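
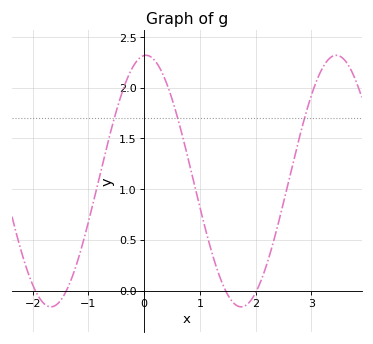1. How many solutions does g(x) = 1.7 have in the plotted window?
3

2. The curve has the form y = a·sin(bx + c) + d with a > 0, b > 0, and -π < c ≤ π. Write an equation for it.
y = 1.24sin(1.84x + 1.51) + 1.08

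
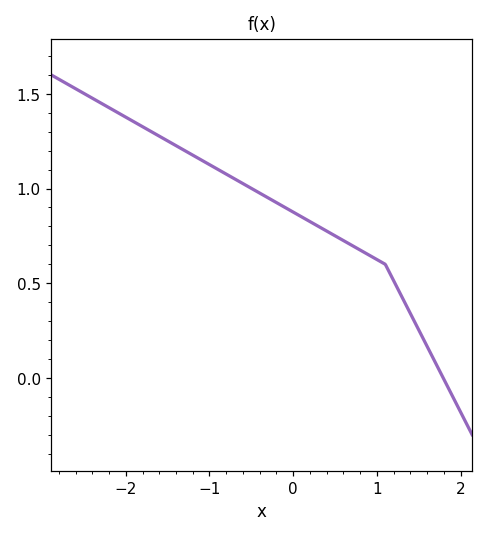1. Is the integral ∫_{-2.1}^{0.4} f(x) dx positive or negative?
positive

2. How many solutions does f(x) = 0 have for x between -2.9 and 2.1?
1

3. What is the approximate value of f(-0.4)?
0.976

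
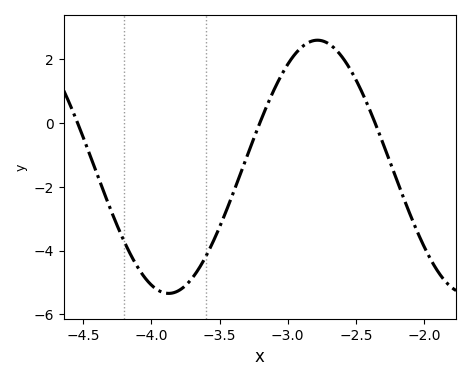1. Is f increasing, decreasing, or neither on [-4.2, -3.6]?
neither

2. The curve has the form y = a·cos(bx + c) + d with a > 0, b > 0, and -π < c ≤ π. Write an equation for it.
y = 3.97cos(2.88x + 1.73) - 1.37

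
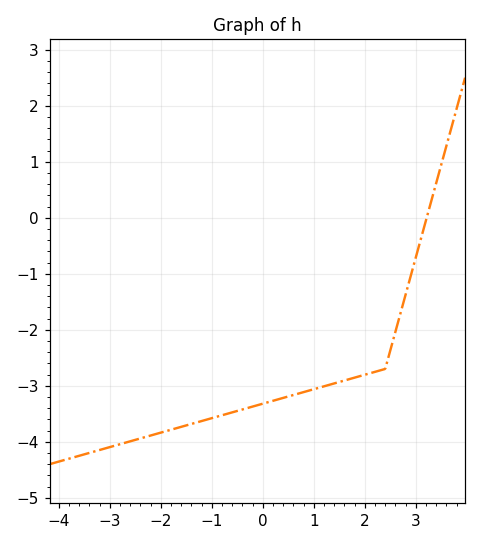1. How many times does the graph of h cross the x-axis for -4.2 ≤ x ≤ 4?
1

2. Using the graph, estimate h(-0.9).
-3.6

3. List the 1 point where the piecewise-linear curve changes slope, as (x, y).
(2.4, -2.7)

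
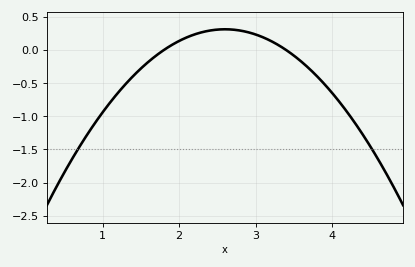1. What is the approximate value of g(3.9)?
-0.514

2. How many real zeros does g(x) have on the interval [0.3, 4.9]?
2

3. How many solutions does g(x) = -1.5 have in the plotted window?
2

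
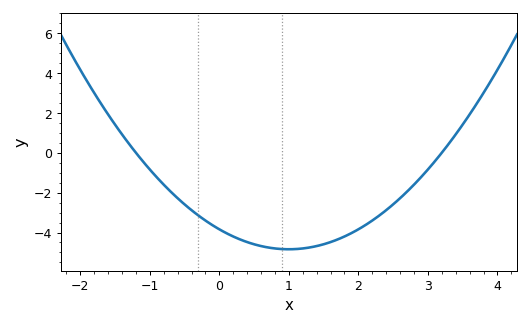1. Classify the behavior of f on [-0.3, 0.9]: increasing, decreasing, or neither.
decreasing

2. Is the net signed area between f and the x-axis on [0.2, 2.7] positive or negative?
negative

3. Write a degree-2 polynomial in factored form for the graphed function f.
y = 1(x + 1.2)(x - 3.2)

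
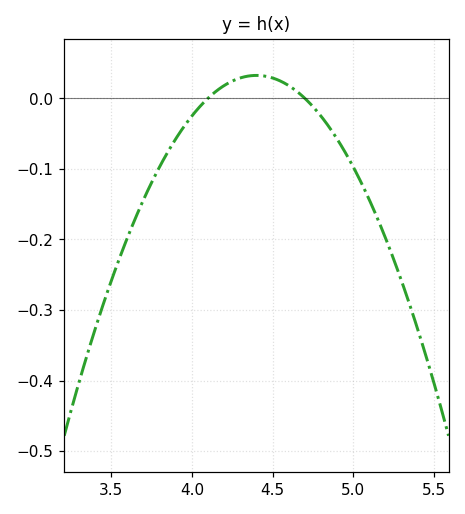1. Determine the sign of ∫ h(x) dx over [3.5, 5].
negative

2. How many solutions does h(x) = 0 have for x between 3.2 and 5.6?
2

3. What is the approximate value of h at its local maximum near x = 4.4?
0.032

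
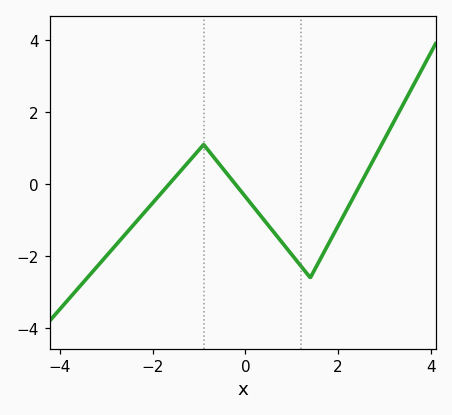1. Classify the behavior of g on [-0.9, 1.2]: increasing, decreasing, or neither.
decreasing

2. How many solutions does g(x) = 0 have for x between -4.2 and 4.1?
3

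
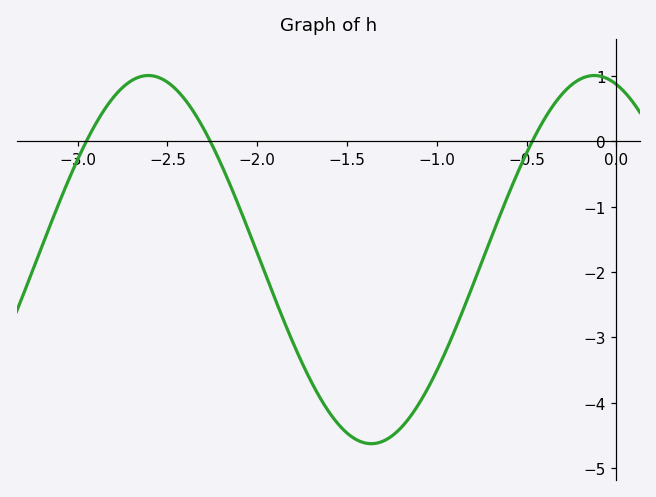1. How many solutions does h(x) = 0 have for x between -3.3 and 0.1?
3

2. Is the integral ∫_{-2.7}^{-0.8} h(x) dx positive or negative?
negative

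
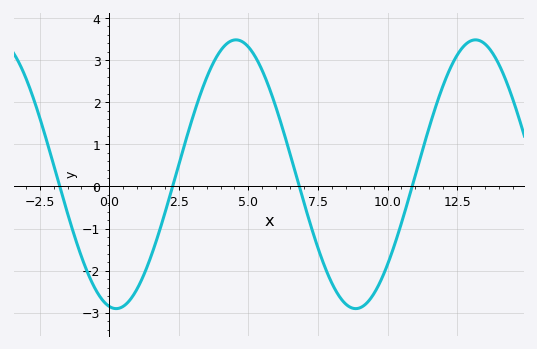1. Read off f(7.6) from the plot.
-1.65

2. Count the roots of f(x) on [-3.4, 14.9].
4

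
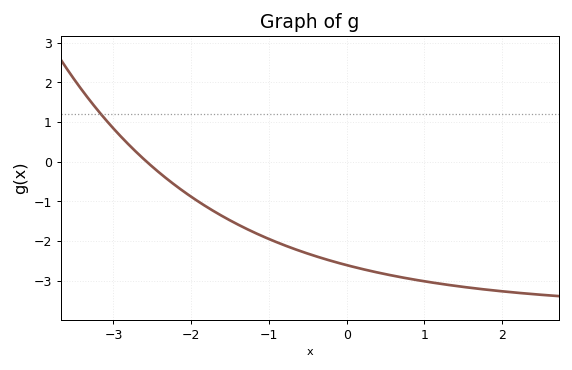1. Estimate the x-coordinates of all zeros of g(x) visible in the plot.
-2.57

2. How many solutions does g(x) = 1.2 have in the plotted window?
1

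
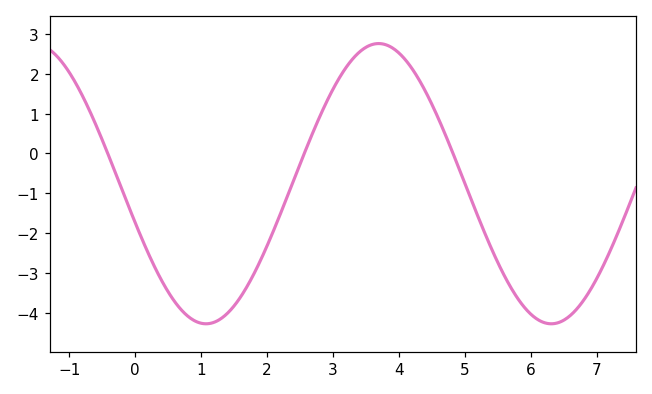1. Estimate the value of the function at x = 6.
-4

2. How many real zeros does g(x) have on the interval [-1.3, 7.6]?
3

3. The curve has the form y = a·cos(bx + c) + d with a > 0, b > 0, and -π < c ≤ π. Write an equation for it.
y = 3.52cos(1.2x + 1.9) - 0.76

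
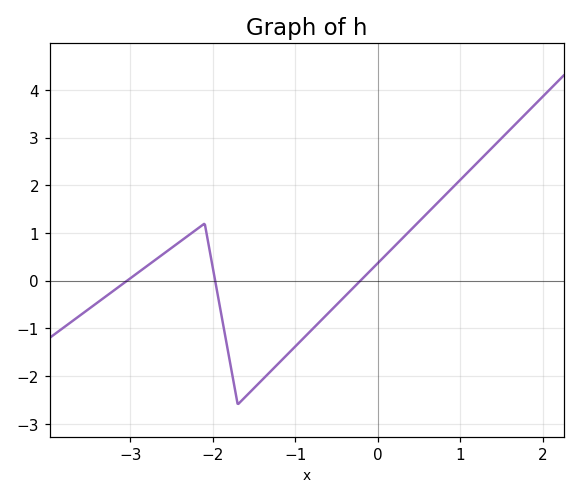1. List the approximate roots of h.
-3, -2, -0.2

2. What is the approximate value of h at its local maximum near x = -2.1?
1.2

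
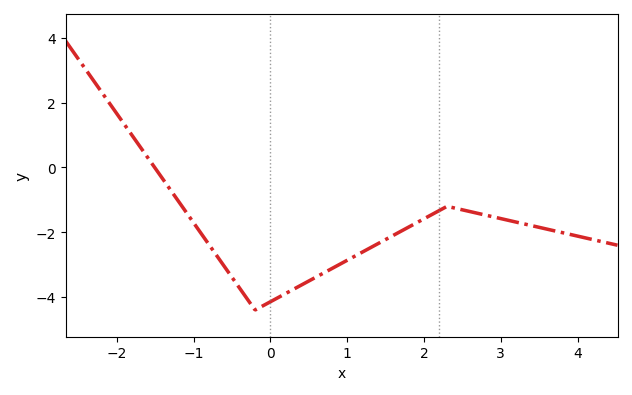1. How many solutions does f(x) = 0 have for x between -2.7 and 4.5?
1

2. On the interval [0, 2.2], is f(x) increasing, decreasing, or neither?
increasing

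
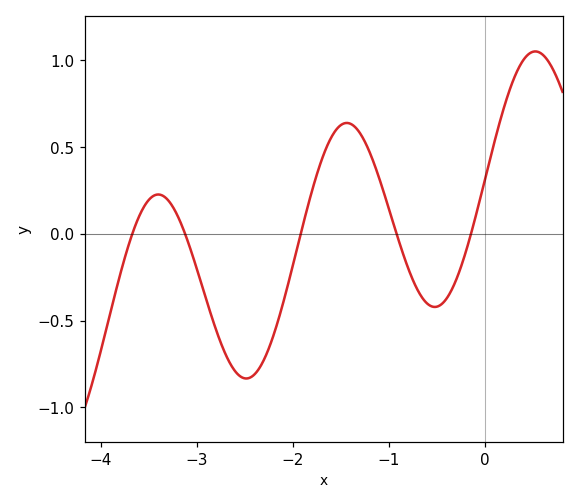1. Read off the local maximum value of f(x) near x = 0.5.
1.05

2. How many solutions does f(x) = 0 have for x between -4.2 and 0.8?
5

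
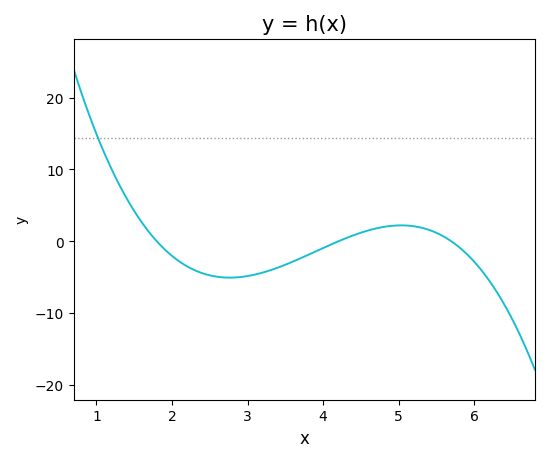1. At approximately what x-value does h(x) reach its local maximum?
5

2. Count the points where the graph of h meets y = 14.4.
1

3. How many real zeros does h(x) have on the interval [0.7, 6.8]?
3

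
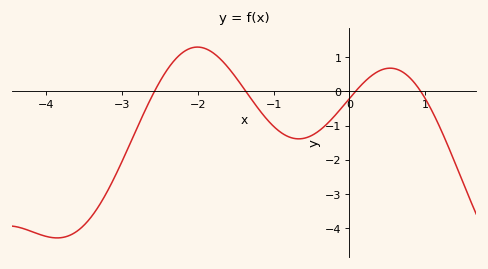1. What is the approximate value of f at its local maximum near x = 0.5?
0.7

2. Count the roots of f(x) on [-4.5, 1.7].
4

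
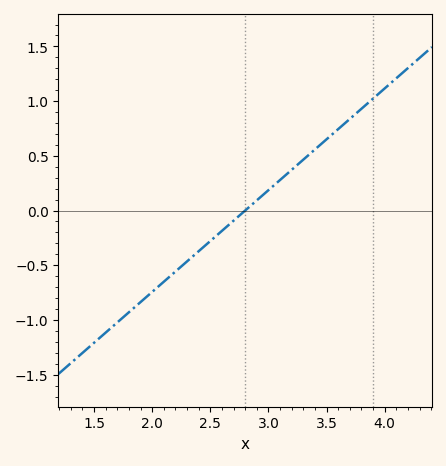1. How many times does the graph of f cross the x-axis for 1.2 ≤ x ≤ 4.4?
1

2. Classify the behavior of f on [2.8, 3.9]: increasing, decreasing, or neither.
increasing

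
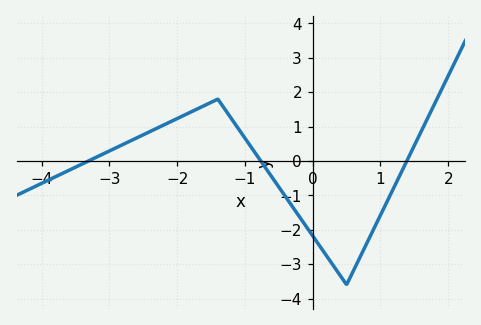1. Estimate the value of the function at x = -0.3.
-1.33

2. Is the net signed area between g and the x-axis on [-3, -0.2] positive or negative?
positive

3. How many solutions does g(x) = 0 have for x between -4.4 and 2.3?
3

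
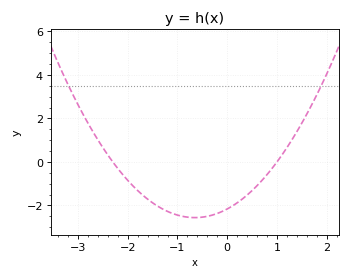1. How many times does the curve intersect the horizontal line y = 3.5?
2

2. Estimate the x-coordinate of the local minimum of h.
-0.6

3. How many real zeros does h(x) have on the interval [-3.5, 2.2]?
2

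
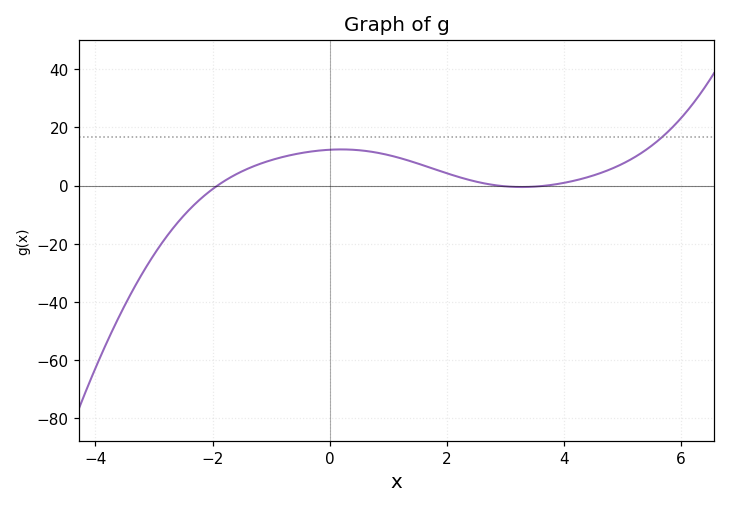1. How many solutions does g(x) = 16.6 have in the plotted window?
1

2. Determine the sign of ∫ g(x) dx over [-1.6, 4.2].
positive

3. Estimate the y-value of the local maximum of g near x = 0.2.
12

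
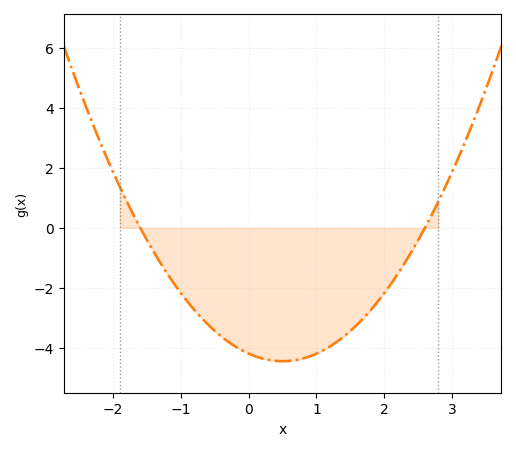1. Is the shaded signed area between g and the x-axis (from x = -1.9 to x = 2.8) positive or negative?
negative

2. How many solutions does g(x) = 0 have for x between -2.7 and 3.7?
2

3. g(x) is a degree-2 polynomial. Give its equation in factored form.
y = 1.01(x + 1.6)(x - 2.6)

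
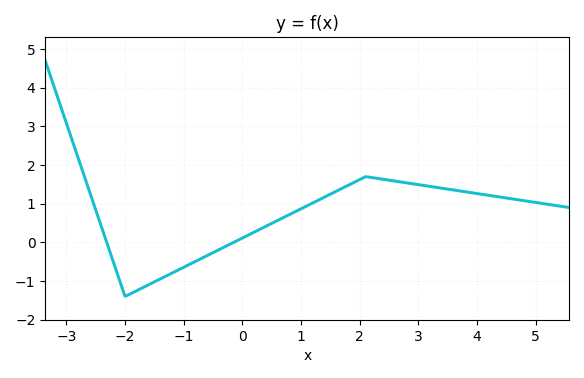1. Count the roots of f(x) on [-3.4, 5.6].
2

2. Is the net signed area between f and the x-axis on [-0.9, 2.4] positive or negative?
positive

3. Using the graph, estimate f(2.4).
1.6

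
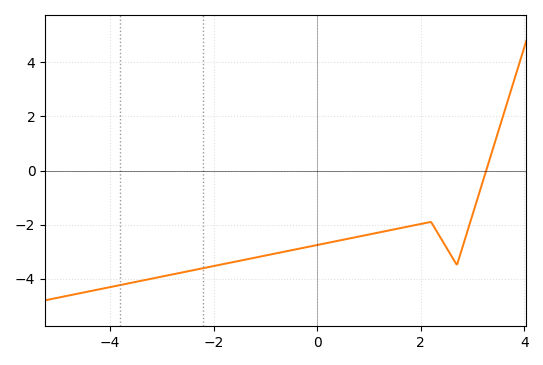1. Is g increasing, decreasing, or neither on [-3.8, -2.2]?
increasing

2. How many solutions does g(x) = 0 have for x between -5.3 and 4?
1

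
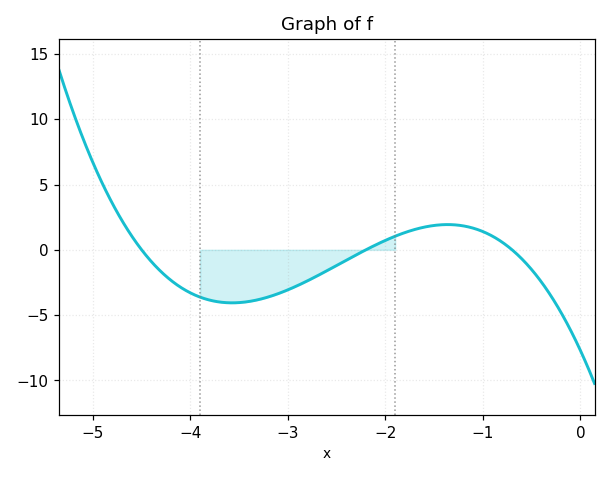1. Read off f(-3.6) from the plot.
-4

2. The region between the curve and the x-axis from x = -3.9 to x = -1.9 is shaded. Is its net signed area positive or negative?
negative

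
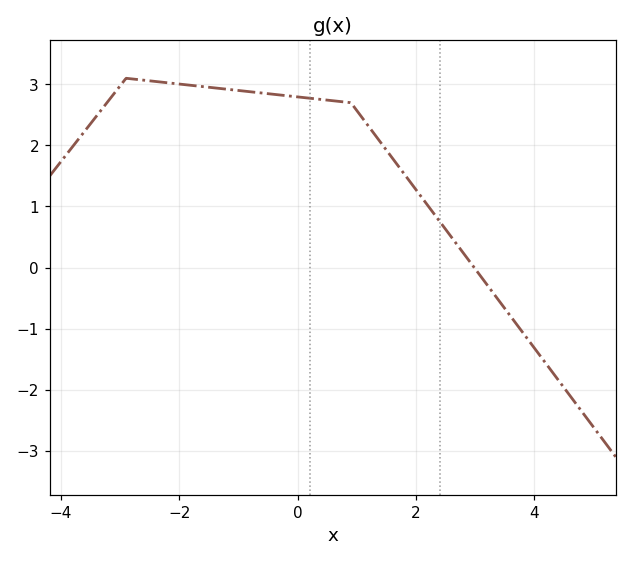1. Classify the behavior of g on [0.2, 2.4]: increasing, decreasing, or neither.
decreasing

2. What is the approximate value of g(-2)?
3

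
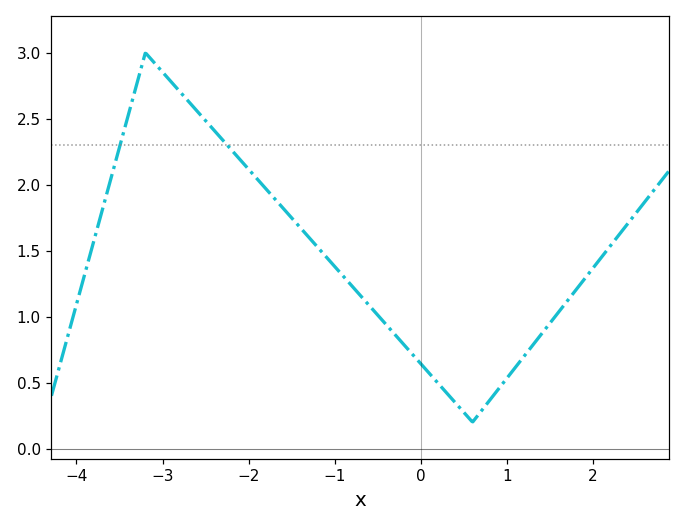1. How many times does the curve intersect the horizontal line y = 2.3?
2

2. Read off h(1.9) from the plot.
1.28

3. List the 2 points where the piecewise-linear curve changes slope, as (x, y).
(-3.2, 3); (0.6, 0.2)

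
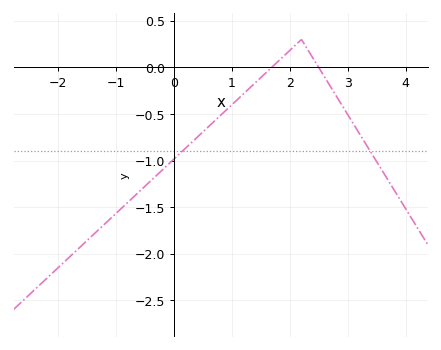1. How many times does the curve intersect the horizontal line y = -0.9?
2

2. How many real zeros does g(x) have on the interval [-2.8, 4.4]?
2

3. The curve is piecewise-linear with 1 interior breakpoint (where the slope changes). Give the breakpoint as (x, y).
(2.2, 0.3)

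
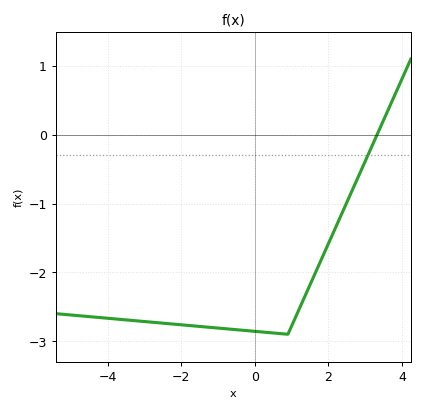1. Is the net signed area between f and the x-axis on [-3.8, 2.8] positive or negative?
negative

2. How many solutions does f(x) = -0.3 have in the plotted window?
1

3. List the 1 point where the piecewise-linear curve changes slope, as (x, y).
(0.9, -2.9)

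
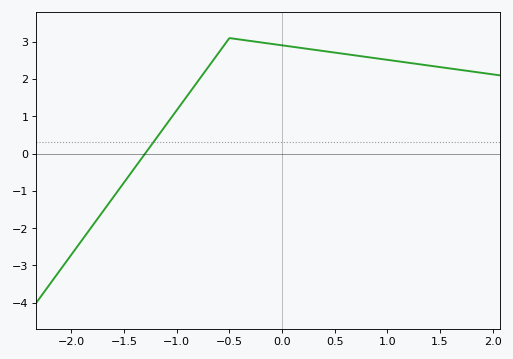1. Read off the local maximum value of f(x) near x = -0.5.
3.1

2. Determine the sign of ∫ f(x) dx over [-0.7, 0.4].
positive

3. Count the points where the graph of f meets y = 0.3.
1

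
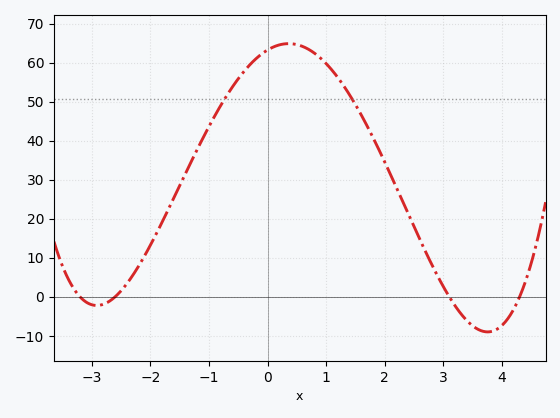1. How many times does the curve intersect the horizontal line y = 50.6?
2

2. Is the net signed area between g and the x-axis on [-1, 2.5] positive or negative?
positive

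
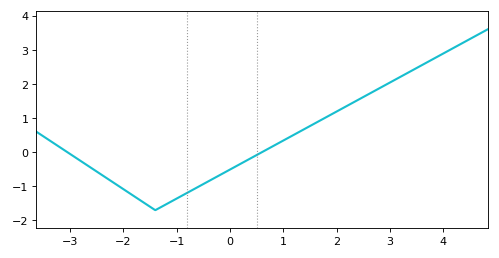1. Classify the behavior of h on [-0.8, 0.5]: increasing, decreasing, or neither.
increasing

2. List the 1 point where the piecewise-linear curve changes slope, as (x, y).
(-1.4, -1.7)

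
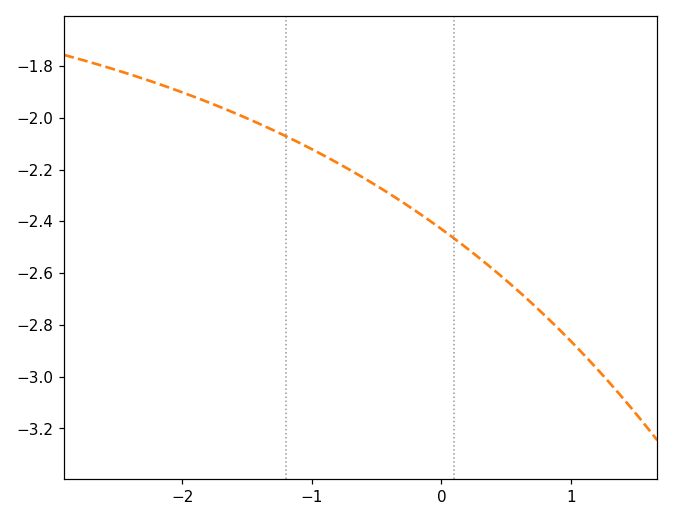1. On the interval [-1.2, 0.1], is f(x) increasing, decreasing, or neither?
decreasing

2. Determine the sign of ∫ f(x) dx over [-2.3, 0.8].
negative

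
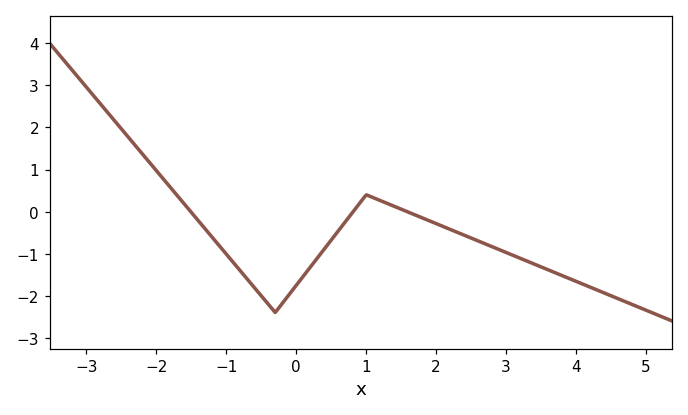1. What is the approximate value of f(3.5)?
-1.32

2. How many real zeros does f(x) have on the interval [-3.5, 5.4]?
3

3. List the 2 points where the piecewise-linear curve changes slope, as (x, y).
(-0.3, -2.4); (1, 0.4)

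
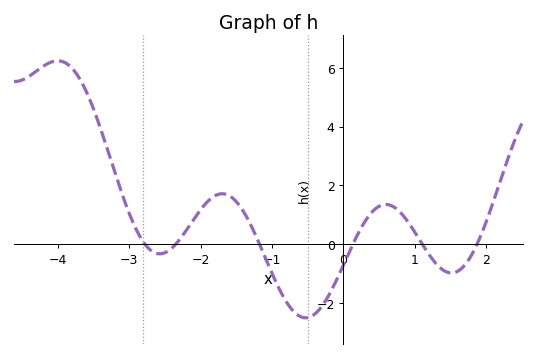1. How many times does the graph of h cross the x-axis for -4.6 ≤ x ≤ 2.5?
6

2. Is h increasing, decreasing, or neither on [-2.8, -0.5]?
neither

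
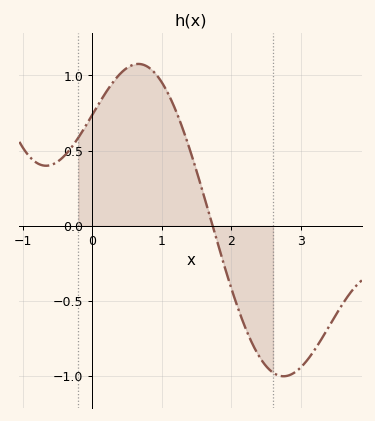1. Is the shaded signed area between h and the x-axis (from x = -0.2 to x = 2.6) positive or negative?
positive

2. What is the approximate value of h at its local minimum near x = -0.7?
0.399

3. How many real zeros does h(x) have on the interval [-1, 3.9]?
1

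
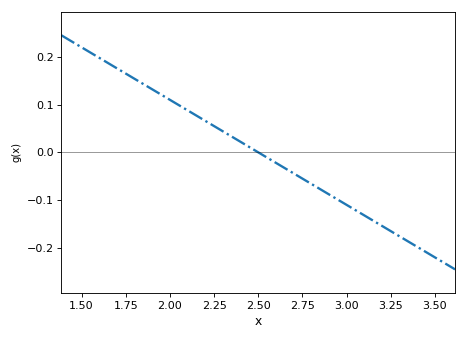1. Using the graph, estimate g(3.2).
-0.154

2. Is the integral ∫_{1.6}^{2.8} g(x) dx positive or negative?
positive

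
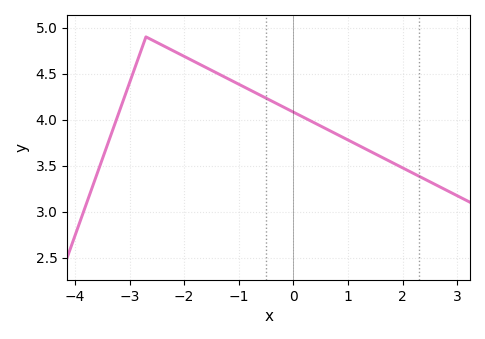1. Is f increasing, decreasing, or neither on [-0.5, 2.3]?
decreasing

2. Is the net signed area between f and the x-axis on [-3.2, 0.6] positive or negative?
positive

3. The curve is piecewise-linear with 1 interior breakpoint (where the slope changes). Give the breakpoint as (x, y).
(-2.7, 4.9)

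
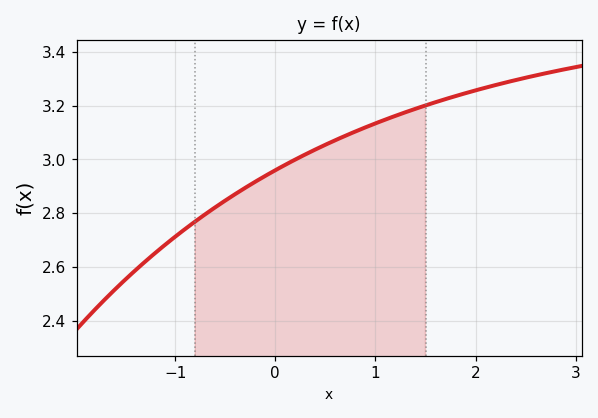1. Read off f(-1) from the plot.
2.71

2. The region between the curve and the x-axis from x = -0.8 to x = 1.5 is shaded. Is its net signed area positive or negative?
positive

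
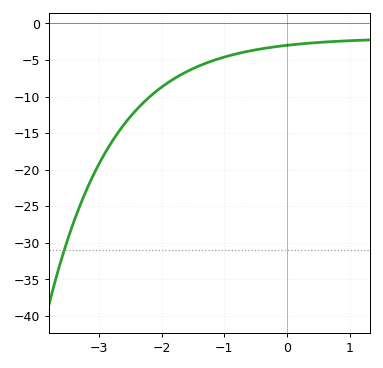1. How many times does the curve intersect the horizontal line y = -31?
1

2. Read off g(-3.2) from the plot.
-23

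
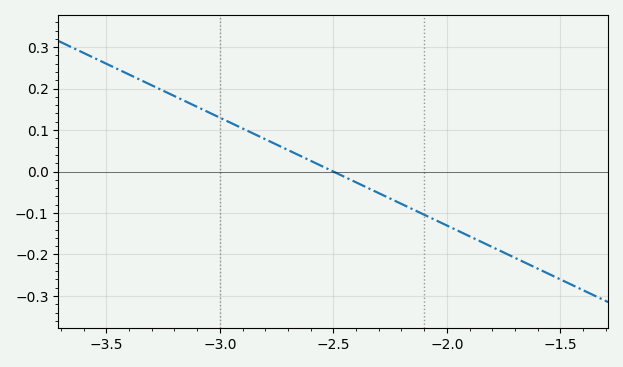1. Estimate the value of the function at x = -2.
-0.13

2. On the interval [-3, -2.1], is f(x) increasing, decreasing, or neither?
decreasing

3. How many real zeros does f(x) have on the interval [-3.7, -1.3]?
1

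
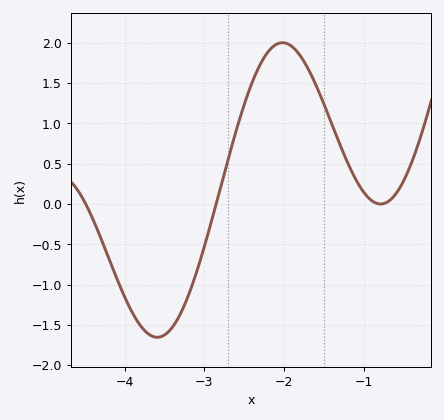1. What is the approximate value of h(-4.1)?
-0.921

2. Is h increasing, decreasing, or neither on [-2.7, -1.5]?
neither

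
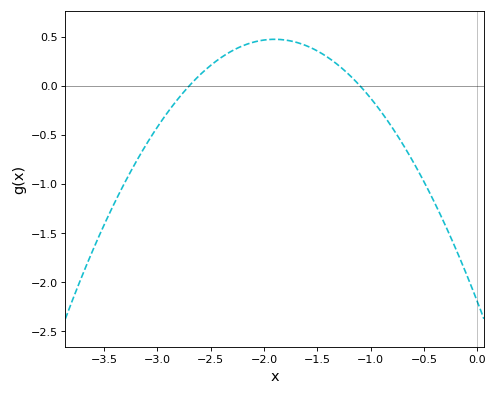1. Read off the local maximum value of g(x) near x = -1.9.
0.474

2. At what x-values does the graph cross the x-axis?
-2.7, -1.1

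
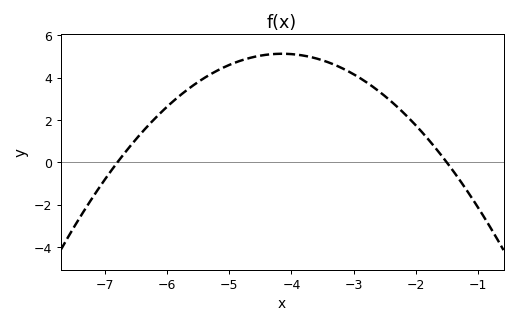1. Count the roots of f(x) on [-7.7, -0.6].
2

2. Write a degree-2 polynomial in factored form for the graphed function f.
y = -0.73(x + 6.8)(x + 1.5)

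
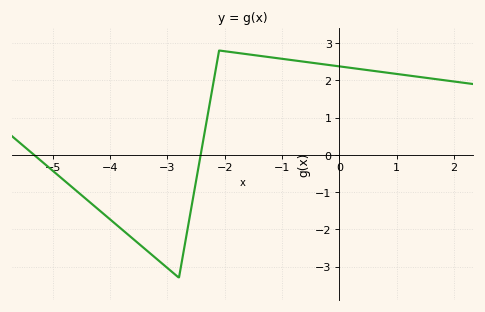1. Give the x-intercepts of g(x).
-5.33, -2.42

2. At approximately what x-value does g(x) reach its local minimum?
-2.8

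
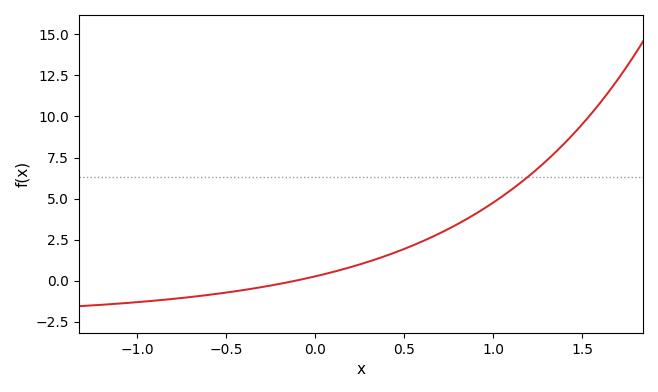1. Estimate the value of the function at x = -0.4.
-0.6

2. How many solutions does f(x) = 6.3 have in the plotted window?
1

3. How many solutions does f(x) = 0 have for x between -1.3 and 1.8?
1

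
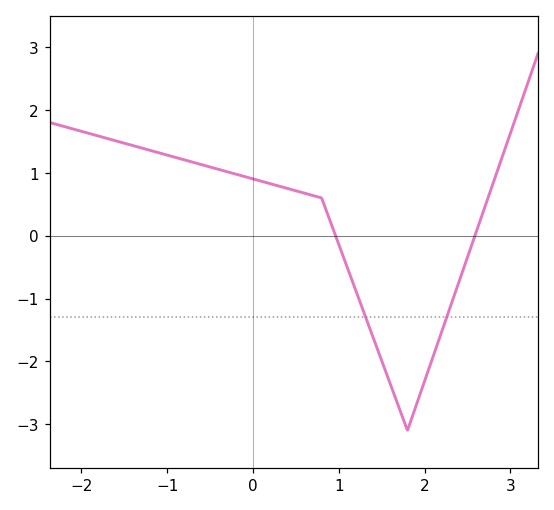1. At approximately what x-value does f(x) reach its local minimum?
1.8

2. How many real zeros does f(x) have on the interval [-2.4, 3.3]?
2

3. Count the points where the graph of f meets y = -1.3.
2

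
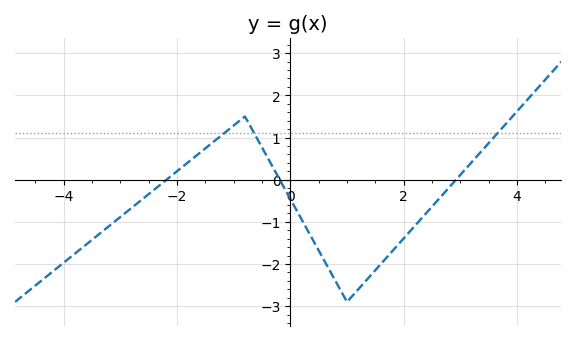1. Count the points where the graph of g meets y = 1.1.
3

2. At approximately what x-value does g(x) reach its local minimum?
0.999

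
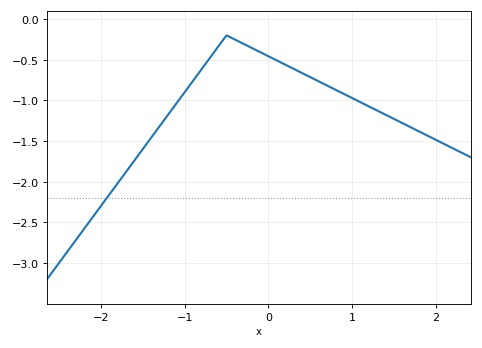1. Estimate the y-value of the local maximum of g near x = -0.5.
-0.2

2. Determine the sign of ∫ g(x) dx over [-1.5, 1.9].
negative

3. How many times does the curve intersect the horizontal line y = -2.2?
1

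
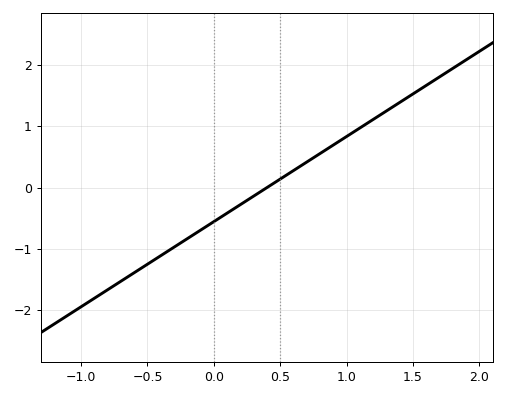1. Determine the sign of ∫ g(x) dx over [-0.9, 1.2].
negative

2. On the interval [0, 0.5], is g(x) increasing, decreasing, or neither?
increasing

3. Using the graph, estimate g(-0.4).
-1.11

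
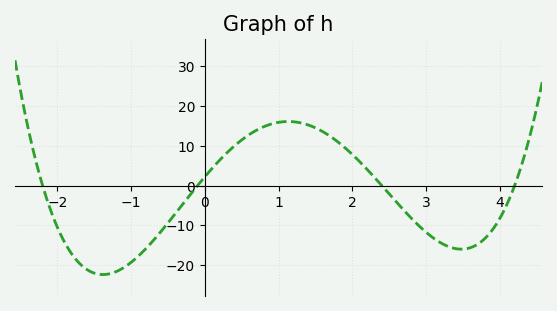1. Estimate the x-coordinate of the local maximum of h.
1.13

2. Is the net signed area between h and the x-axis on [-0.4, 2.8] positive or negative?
positive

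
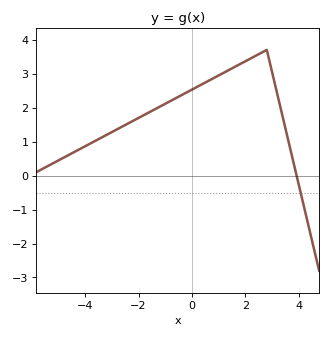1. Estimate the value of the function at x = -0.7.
2.2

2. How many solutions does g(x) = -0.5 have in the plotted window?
1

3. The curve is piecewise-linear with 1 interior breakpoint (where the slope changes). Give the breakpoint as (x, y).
(2.8, 3.7)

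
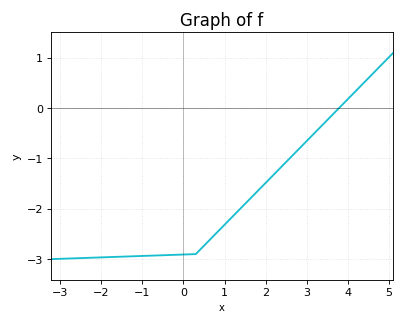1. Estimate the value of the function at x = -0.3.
-2.92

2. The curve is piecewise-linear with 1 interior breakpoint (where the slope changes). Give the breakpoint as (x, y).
(0.3, -2.9)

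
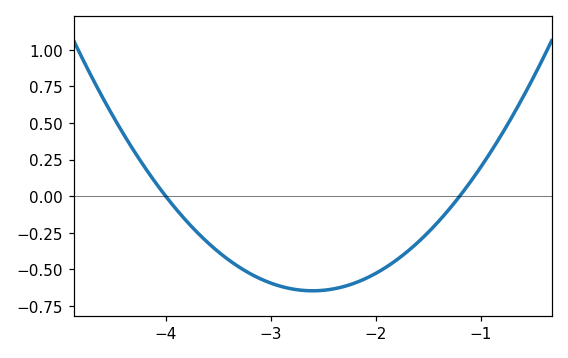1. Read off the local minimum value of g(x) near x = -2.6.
-0.647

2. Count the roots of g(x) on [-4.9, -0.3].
2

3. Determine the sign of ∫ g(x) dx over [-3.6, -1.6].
negative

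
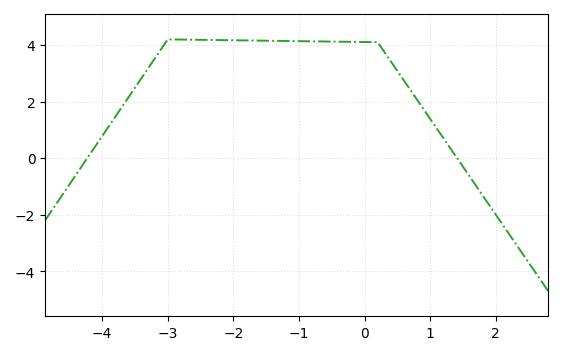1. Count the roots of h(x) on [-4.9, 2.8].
2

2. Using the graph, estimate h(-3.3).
3.17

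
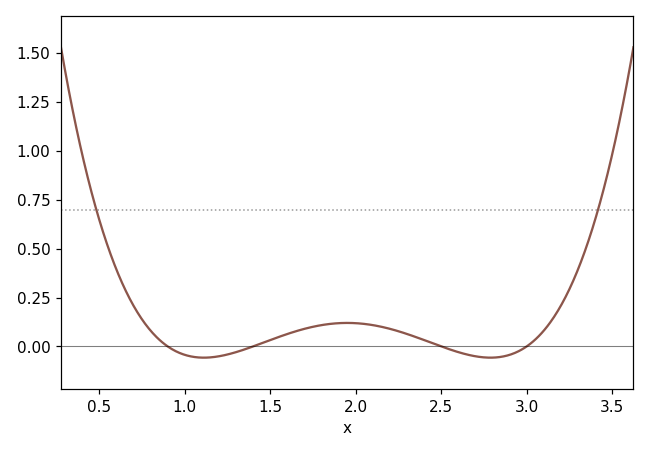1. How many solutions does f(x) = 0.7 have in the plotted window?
2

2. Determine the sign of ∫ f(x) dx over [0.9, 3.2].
positive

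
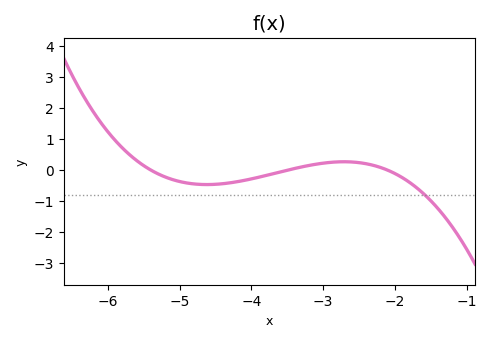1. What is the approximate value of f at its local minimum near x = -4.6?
-0.462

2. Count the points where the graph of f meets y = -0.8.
1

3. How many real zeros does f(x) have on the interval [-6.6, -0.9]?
3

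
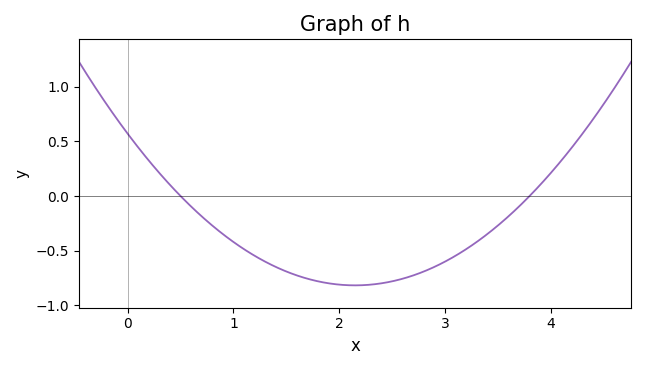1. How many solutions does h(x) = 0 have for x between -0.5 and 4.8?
2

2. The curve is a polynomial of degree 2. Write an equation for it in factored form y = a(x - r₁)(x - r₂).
y = 0.3(x - 0.5)(x - 3.8)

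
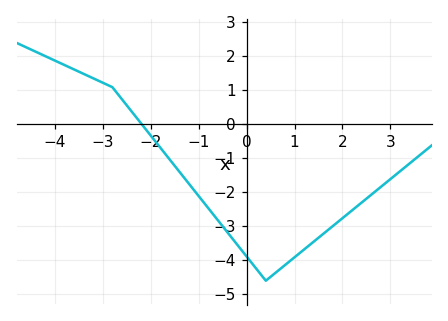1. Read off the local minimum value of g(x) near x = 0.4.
-4.6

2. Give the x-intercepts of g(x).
-2.18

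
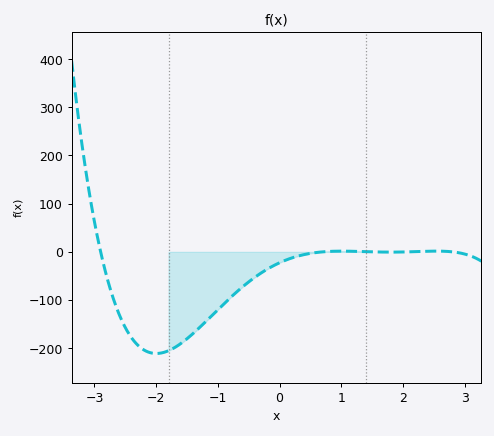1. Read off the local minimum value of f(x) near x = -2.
-211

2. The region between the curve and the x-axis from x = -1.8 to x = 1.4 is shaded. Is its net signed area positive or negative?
negative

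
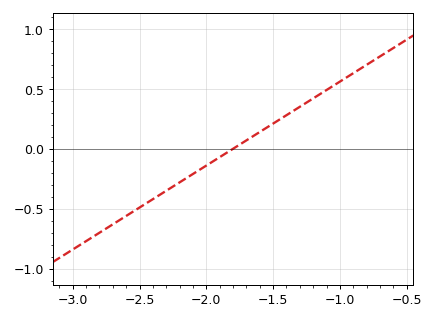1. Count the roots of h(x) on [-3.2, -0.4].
1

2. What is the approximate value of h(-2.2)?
-0.3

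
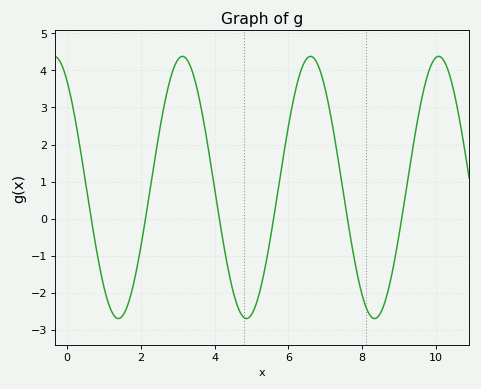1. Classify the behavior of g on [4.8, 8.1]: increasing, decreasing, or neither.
neither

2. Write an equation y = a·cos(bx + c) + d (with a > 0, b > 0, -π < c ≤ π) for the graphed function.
y = 3.54cos(1.8x + 0.62) + 0.84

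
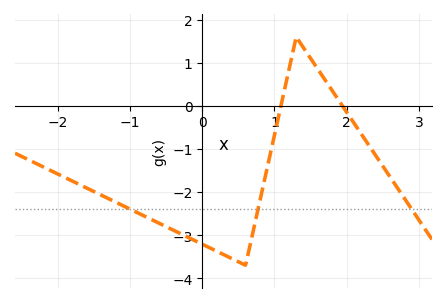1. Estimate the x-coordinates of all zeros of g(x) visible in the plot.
1.09, 1.94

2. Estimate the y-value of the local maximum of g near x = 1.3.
1.6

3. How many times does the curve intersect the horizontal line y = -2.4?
3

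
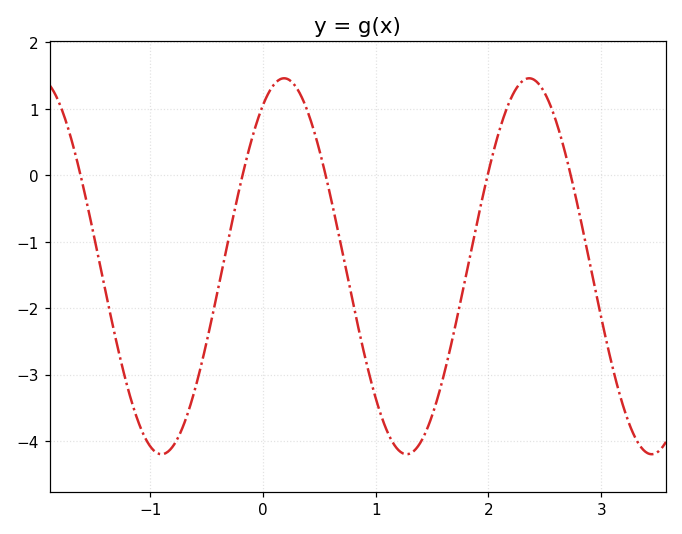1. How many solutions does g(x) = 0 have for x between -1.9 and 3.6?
5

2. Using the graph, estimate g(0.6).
-0.329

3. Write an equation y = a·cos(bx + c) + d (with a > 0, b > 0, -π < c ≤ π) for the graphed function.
y = 2.83cos(2.89x - 0.54) - 1.37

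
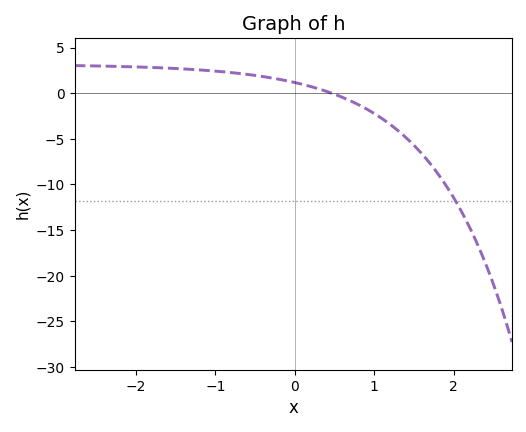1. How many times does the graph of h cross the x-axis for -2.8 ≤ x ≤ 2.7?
1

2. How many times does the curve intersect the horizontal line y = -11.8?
1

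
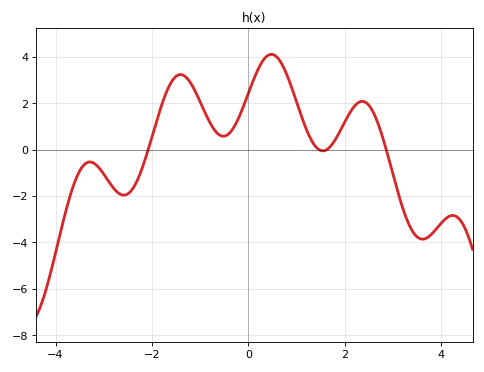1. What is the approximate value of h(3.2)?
-2.6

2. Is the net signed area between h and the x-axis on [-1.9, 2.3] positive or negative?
positive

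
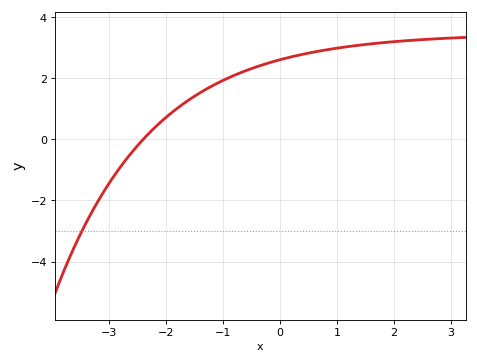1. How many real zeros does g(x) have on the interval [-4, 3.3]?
1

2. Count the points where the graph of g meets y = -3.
1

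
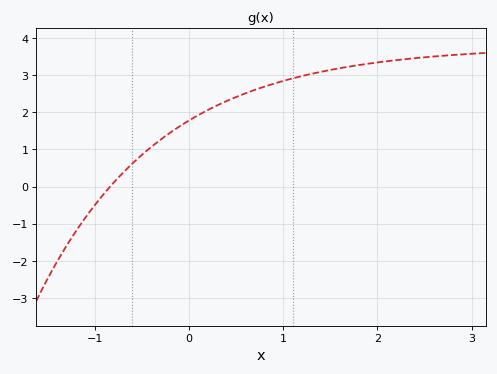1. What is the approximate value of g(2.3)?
3.4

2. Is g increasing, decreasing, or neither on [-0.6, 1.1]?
increasing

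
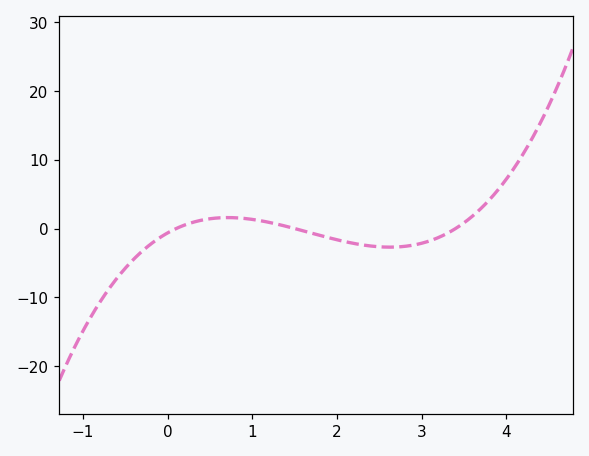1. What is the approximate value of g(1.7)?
-0.669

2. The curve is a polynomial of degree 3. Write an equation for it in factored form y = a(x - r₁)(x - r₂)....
y = 1.23(x - 0.1)(x - 1.5)(x - 3.4)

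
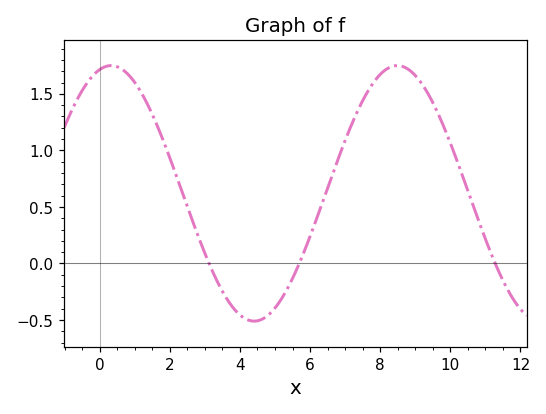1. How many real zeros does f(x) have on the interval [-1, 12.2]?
3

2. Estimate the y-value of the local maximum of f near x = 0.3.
1.75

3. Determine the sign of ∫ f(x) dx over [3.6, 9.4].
positive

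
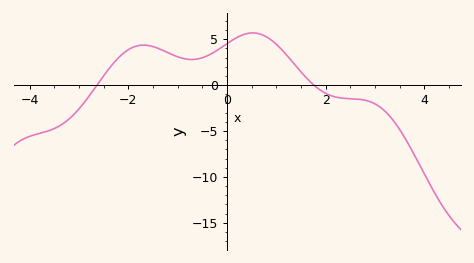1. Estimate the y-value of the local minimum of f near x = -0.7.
3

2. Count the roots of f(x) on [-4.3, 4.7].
2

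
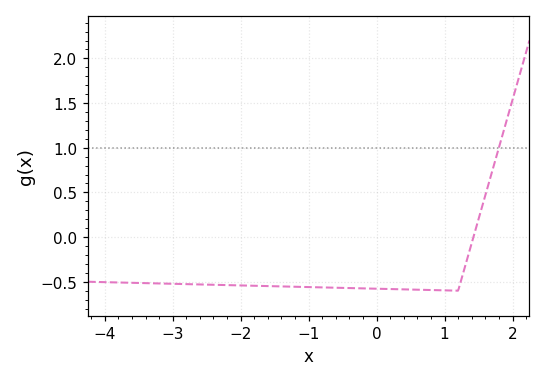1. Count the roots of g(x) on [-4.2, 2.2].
1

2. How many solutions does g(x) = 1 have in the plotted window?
1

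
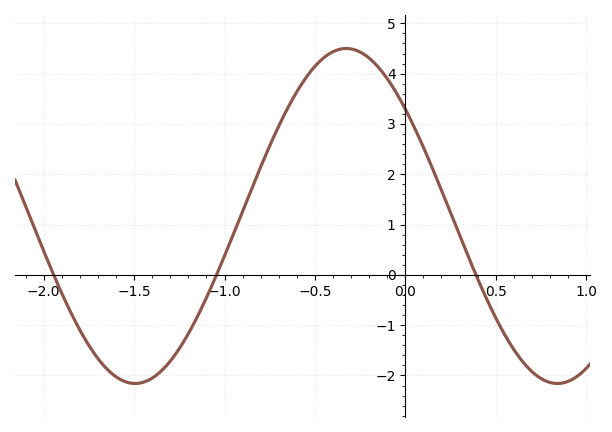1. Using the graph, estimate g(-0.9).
1.27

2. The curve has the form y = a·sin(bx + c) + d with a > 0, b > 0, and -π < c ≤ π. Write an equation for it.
y = 3.33sin(2.69x + 2.45) + 1.17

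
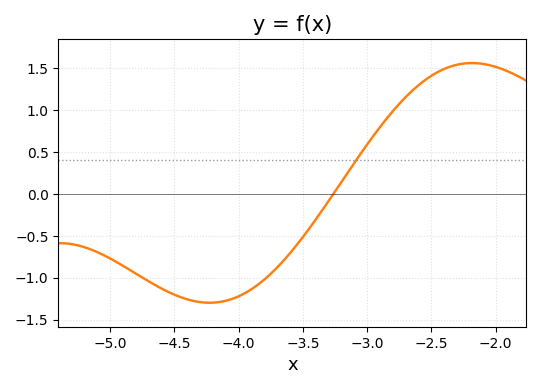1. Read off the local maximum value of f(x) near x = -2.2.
1.55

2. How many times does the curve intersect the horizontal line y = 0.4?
1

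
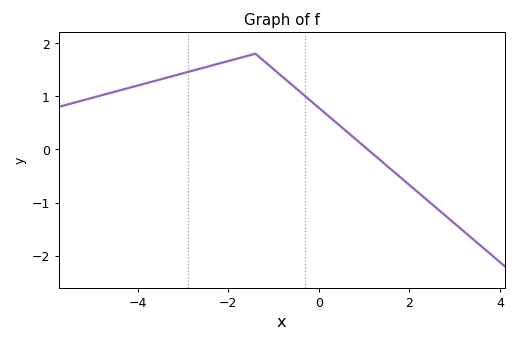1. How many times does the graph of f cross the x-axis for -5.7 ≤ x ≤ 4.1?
1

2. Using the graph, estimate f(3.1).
-1.46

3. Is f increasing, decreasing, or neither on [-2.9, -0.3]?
neither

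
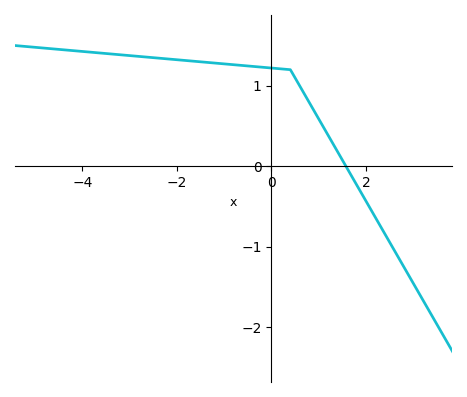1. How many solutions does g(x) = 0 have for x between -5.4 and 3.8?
1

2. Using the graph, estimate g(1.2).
0.4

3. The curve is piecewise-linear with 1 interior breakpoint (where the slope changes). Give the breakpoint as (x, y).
(0.4, 1.2)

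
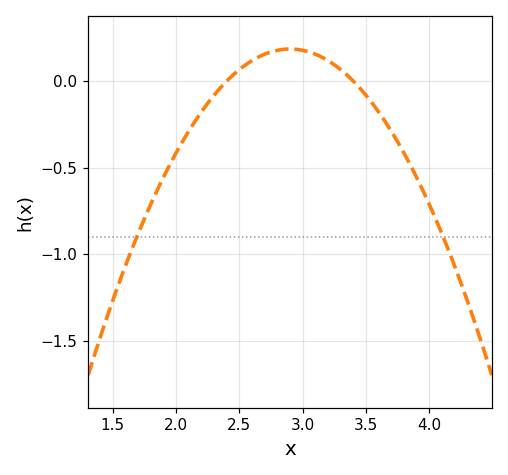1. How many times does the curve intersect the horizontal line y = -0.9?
2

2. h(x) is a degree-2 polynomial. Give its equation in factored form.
y = -0.74(x - 2.4)(x - 3.4)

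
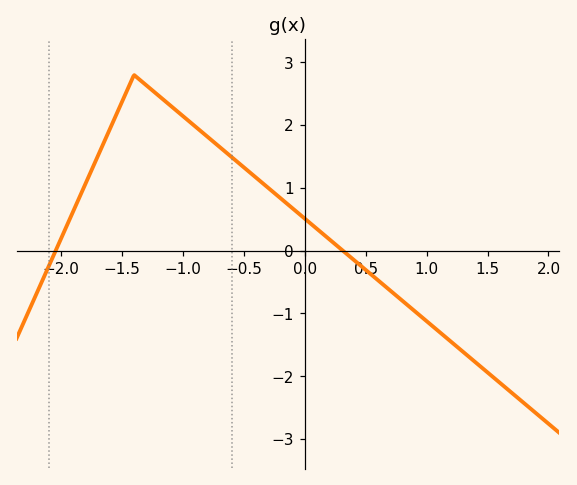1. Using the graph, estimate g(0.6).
-0.468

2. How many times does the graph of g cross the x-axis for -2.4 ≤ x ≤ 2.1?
2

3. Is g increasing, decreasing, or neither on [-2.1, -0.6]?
neither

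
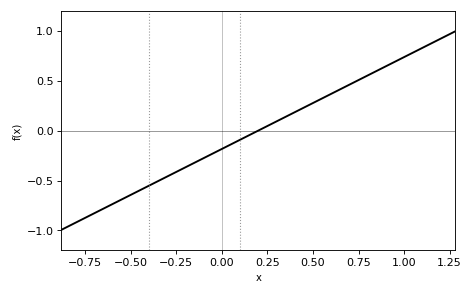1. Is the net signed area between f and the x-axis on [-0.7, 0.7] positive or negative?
negative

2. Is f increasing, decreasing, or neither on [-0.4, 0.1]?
increasing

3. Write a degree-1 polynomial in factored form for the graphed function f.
y = 0.92(x - 0.2)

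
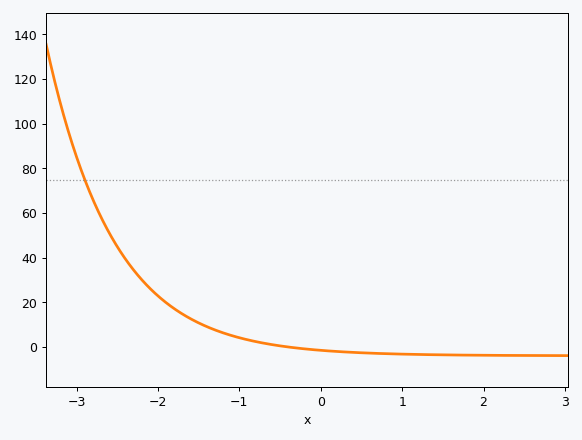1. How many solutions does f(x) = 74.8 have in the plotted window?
1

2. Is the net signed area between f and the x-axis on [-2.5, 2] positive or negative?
positive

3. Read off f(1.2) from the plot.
-4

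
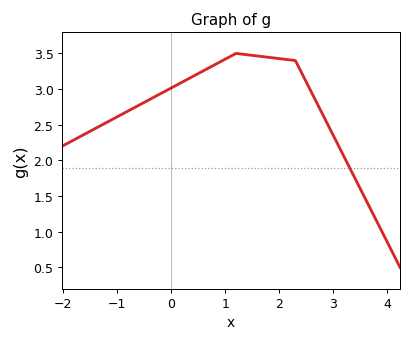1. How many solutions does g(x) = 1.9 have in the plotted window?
1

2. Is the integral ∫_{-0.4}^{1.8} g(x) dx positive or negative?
positive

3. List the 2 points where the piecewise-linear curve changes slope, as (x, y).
(1.2, 3.5); (2.3, 3.4)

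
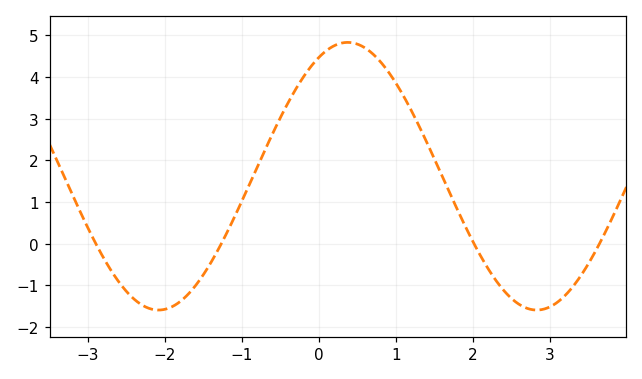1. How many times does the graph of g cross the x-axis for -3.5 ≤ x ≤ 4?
4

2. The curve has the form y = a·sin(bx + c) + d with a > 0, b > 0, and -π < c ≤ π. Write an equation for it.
y = 3.21sin(1.3x + 1.1) + 1.62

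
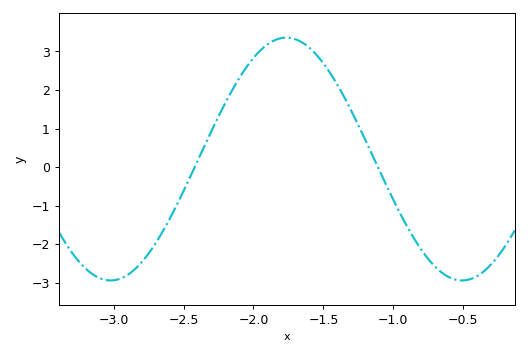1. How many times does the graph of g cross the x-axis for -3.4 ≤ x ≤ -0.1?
2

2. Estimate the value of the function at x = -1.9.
3.18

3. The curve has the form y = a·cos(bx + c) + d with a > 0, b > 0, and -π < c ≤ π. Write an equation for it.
y = 3.15cos(2.5x - 1.87) + 0.21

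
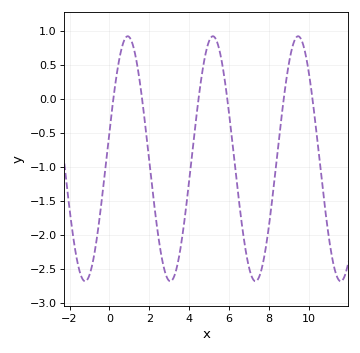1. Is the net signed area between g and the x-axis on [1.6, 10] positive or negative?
negative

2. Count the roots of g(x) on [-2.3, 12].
6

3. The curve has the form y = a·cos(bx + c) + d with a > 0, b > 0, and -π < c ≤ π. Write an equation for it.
y = 1.8cos(1.47x - 1.35) - 0.88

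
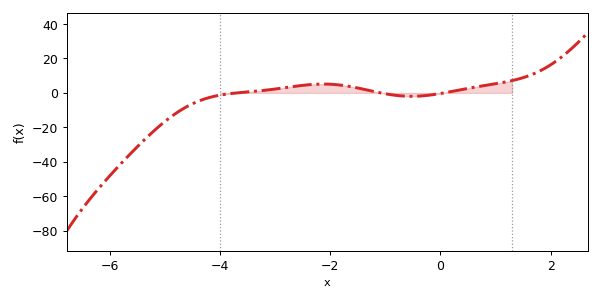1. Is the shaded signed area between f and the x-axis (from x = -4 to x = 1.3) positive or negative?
positive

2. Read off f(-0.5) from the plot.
-1.95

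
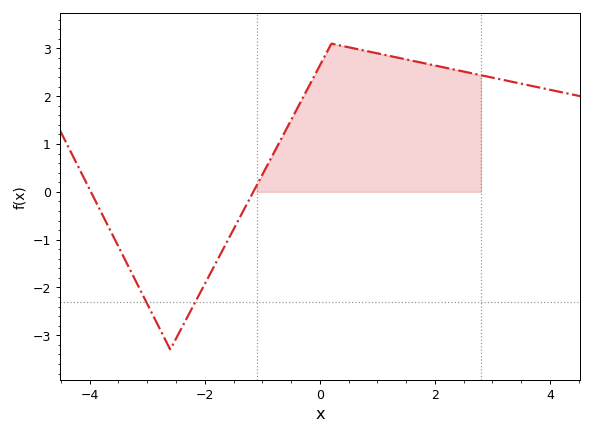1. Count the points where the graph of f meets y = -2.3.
2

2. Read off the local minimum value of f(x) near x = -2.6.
-3.3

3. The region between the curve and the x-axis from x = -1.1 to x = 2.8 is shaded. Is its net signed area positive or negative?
positive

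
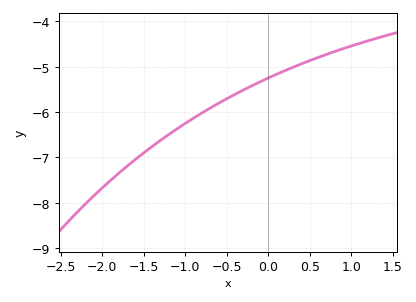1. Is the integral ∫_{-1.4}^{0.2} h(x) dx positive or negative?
negative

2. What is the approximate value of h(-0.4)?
-5.61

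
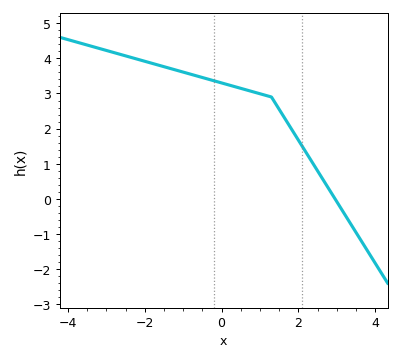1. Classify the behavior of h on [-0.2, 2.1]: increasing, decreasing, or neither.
decreasing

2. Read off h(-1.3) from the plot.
3.7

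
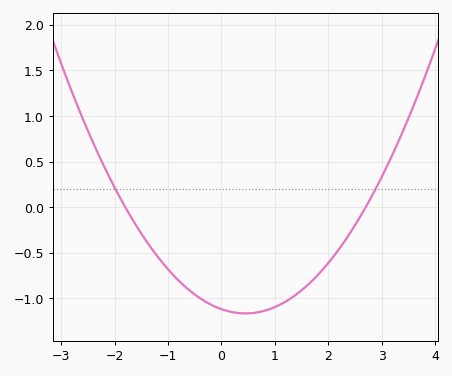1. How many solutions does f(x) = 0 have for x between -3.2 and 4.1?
2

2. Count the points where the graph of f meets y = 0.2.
2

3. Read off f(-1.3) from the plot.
-0.46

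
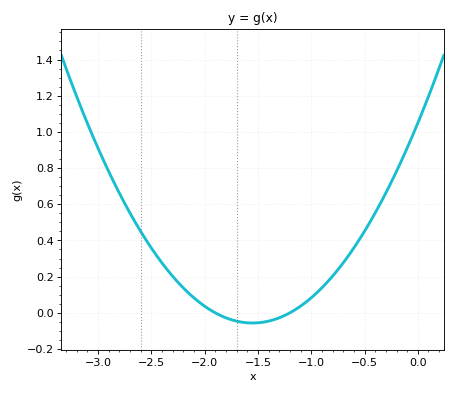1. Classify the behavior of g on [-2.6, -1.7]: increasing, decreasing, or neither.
decreasing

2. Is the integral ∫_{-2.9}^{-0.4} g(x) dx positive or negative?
positive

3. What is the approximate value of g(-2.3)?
0.202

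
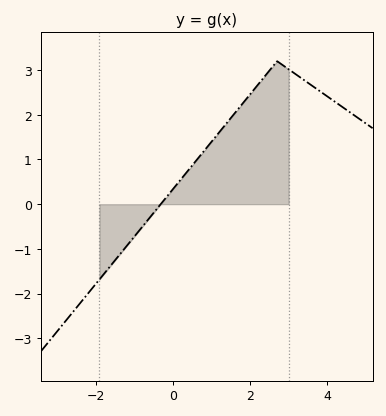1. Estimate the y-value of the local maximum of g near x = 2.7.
3.2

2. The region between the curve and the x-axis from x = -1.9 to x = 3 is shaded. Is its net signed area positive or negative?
positive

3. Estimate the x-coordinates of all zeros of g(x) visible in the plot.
-0.4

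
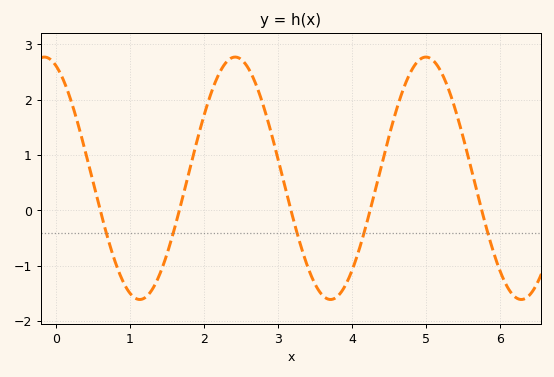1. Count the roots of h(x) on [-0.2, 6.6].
5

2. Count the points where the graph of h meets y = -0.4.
5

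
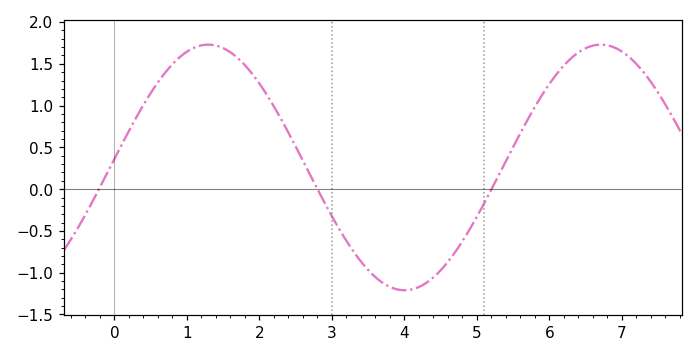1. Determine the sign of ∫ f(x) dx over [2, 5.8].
negative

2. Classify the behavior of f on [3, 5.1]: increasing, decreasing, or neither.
neither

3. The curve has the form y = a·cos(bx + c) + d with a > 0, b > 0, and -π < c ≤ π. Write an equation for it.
y = 1.47cos(1.2x - 1.5) + 0.26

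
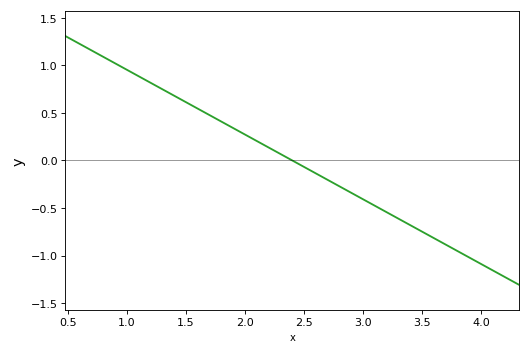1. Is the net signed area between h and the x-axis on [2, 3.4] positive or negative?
negative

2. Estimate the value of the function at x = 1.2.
0.8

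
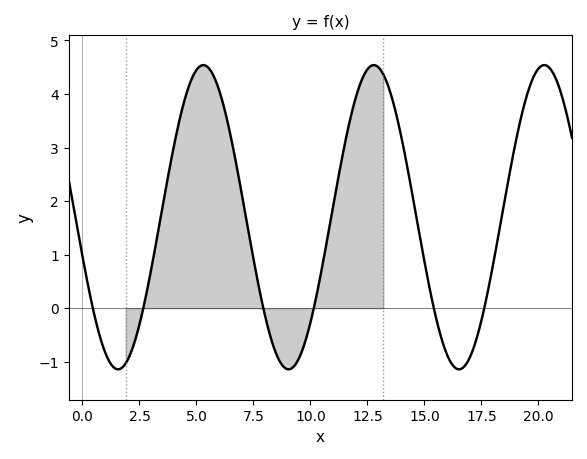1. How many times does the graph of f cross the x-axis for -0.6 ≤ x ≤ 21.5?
6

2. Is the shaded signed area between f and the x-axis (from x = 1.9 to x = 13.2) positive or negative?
positive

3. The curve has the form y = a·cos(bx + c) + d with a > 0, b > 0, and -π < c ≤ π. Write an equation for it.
y = 2.84cos(0.84x + 1.83) + 1.7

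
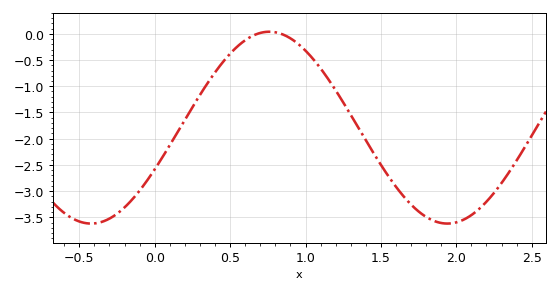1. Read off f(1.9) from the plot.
-3.6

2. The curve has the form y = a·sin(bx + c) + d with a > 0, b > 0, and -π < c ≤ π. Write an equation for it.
y = 1.83sin(2.7x - 0.45) - 1.79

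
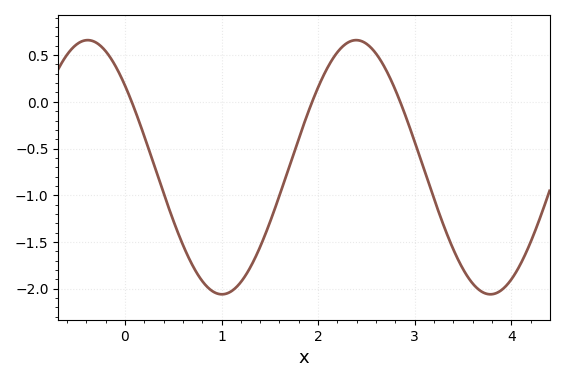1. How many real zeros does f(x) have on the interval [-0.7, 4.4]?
3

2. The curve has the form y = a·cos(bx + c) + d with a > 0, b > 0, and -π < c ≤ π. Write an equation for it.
y = 1.36cos(2.3x + 0.87) - 0.7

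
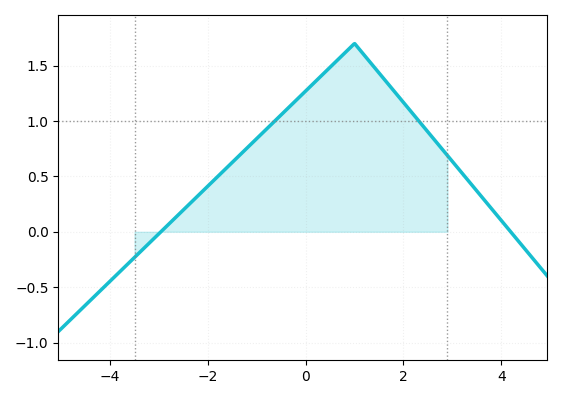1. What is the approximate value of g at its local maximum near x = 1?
1.7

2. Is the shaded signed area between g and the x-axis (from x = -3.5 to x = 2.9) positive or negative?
positive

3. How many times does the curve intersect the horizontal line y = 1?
2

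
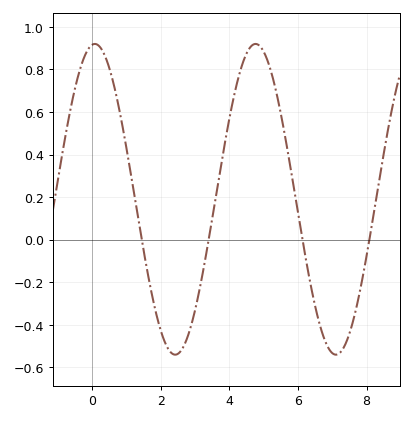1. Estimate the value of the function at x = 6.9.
-0.52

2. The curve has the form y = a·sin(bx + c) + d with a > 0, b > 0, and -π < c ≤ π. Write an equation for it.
y = 0.73sin(1.3x + 1.5) + 0.19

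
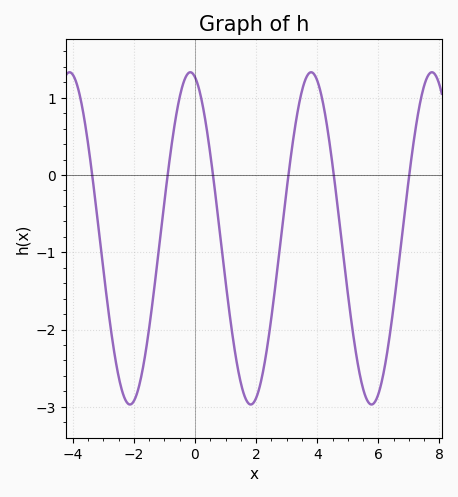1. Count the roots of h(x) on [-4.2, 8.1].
6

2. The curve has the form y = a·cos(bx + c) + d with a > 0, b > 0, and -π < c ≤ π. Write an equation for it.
y = 2.15cos(1.6x + 0.24) - 0.82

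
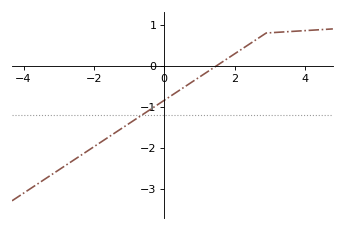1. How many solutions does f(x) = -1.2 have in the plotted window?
1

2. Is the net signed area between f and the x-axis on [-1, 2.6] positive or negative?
negative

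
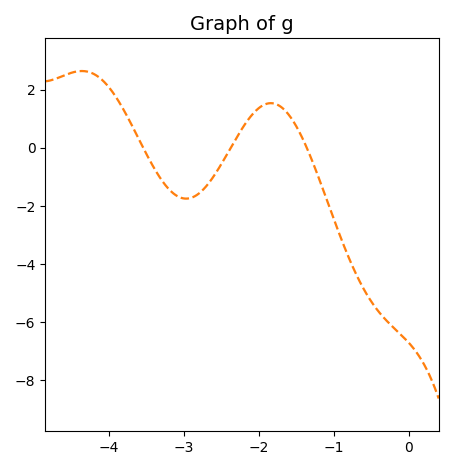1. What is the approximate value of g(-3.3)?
-1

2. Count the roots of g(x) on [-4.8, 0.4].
3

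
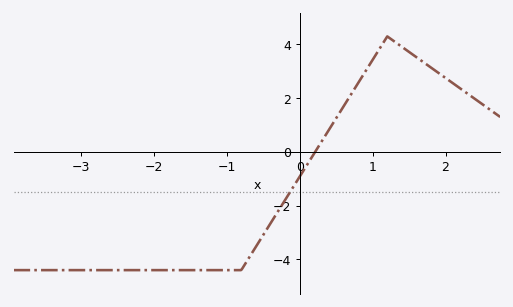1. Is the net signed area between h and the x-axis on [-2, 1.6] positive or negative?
negative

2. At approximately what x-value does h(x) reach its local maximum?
1.2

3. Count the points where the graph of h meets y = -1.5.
1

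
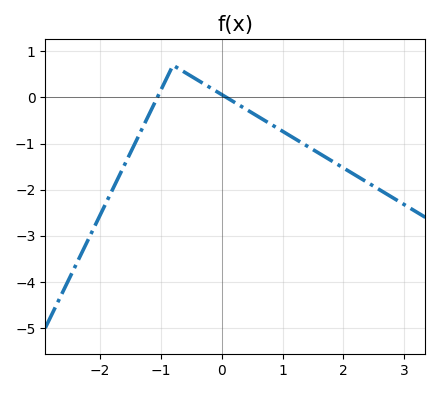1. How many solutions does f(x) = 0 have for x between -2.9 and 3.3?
2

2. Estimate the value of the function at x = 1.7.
-1.29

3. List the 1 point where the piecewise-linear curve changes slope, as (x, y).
(-0.8, 0.7)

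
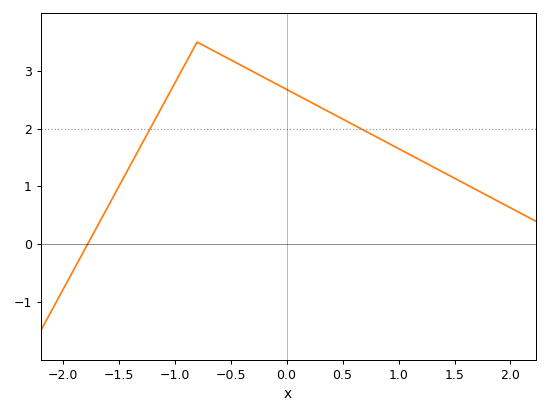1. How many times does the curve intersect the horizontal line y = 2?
2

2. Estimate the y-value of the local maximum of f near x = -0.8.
3.5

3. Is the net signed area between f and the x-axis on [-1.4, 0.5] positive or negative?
positive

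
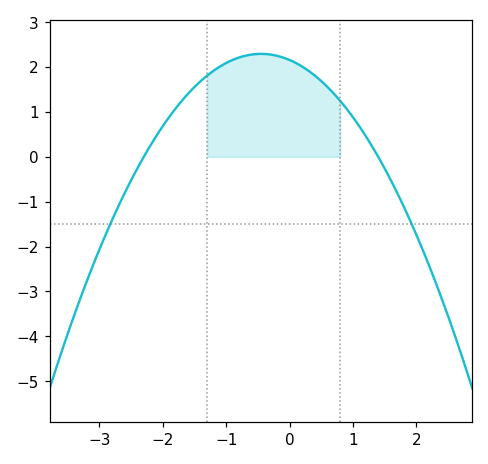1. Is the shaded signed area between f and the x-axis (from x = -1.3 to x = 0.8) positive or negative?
positive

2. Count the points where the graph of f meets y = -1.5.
2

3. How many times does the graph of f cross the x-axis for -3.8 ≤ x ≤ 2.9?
2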